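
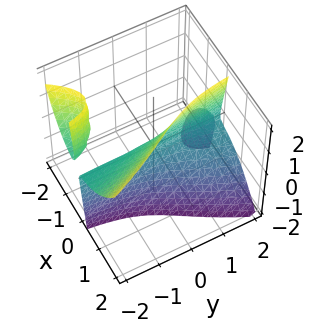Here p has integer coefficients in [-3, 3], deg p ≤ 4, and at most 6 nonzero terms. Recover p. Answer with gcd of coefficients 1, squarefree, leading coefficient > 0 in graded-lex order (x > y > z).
(a) I count 3 distinct pieces. Treating them together as one polynomial.
(b) Degree: no degree-2 surface has this shape, so deg p = 3.
(c) Reading off the gridlines: it crosses the z-axis at the gridline z = 0; every point of the y-axis in the box is on the surface; one x-axis crossing is at x = 0.
(d) Putting this together gives p.

3*x^3 + 3*x*y*z - z^2 + 2*x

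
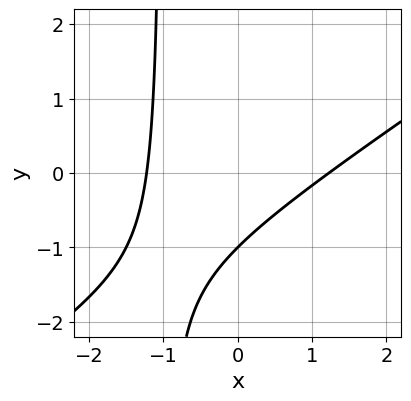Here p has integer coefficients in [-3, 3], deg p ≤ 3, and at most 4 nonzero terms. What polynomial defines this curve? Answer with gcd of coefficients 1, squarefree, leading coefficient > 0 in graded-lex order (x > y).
2*x^2 - 3*x*y - 3*y - 3

1. Degree: the shape is more complex than any degree-1 curve, so deg p = 2.
2. From the axis intercepts and sections: it meets the y-axis at y = -1 (among the integer gridlines).
3. Fitting integer coefficients to these (and the overall shape) gives p.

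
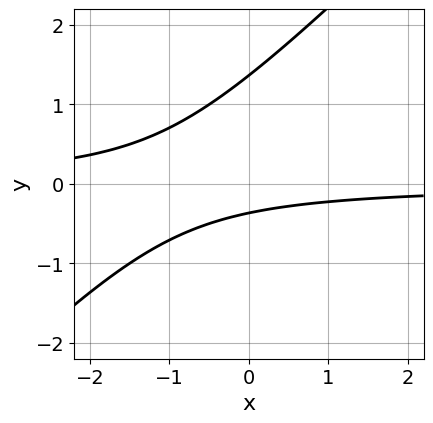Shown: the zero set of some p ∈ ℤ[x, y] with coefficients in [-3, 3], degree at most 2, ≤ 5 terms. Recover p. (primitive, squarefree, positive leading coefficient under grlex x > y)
(a) The degree is 2 — the shape is more complex than any degree-1 curve.
(b) Checking where it meets the axes: it misses every integer gridline on the x-axis.
(c) Putting this together gives p.

2*x*y - 2*y^2 + 2*y + 1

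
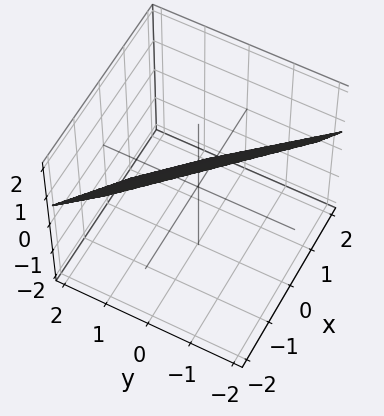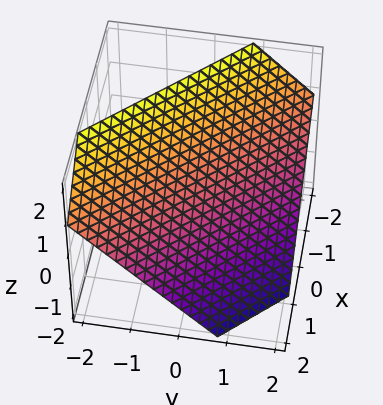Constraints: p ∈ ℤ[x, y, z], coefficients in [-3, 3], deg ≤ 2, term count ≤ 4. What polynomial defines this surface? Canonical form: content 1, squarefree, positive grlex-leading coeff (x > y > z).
3*x + 3*y + 3*z - 2

First, the degree is 1 — the surface is flat (a plane).
Finally, matching integer coefficients to the picture gives p.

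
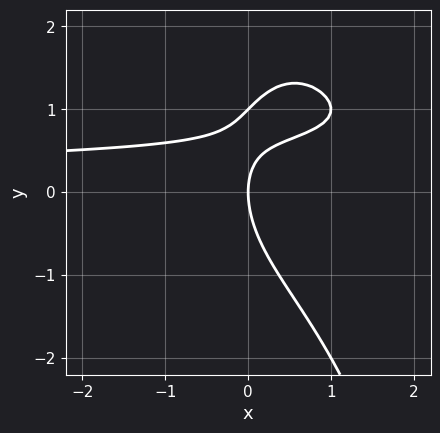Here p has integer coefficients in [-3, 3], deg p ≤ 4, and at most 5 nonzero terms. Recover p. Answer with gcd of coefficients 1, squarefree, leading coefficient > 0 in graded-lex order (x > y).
Degree: no degree-3 curve has this shape, so deg p = 4.
Reading off the gridlines: it meets the x-axis at x = 0 (among the integer gridlines); the y-axis gridline crossings are at y ∈ {0, 1}.
Fitting integer coefficients to these (and the overall shape) gives p.

x^2*y^2 + y^3 - 3*x*y - y^2 + 2*x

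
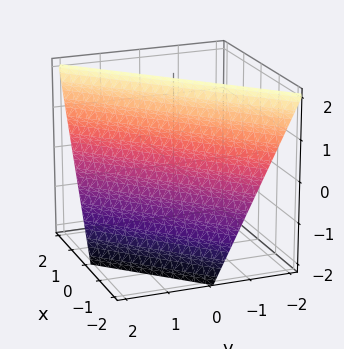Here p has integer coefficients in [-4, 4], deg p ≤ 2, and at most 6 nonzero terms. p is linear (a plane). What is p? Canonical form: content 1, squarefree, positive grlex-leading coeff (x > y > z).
2*x - 2*y - z + 2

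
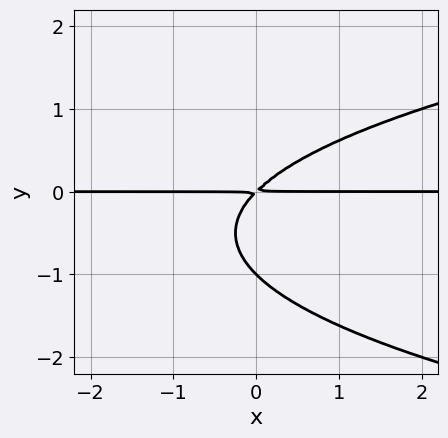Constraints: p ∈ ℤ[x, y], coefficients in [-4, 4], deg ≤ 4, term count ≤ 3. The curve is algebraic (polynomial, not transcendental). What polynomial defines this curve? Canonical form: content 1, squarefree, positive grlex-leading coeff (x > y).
y^3 - x*y + y^2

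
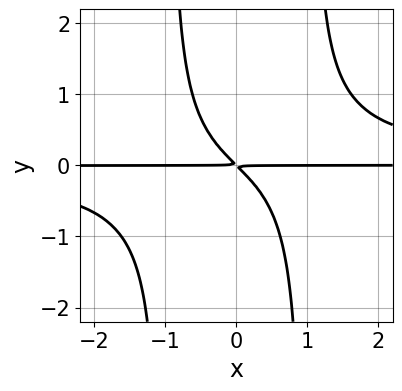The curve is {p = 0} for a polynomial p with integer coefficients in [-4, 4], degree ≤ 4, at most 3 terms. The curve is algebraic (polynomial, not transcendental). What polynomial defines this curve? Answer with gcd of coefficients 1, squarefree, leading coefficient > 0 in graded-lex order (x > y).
x^2*y^2 - x*y - y^2

Degree: a generic line meets the curve in up to 4 points, so deg p = 4.
Against the integer gridlines: the visible x-axis segment lies entirely on the curve.
The integer polynomial consistent with all of this is the stated p.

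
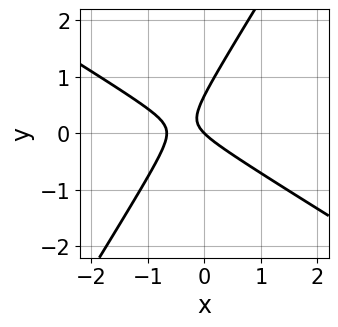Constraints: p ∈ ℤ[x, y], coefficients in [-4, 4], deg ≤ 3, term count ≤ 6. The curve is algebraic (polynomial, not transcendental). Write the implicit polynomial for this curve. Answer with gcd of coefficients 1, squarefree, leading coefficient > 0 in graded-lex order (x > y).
3*x^2 + 3*x*y - 3*y^2 + 2*x + 2*y

The degree is 2 — no degree-1 curve has this shape.
From the visible intercepts: it crosses the y-axis at the gridline y = 0; one x-axis crossing is at x = 0.
The integer polynomial consistent with all of this is the stated p.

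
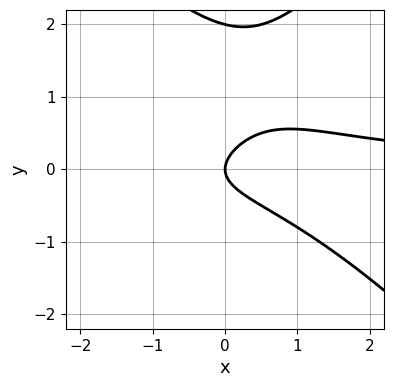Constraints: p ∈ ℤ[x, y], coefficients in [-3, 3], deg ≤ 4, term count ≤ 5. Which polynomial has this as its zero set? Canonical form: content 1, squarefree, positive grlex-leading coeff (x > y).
First, degree: the shape is more complex than any degree-2 curve, so deg p = 3.
Next, observable constraints: it crosses the x-axis at the gridline x = 0; among the integer gridlines, it crosses the y-axis at y ∈ {0, 2}.
Finally, putting this together gives p.

x^2*y - y^3 + 2*y^2 - x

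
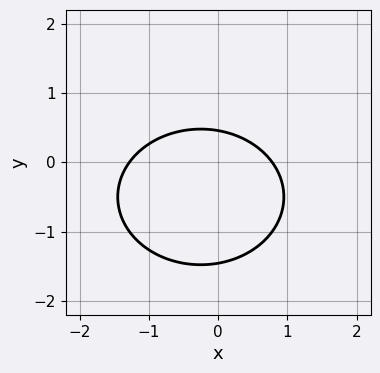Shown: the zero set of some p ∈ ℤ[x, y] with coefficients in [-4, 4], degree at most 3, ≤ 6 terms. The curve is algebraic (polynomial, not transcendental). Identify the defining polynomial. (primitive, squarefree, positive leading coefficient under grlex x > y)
1. Degree: the shape is more complex than any degree-1 curve, so deg p = 2.
2. Solving for integer coefficients yields p as stated.

2*x^2 + 3*y^2 + x + 3*y - 2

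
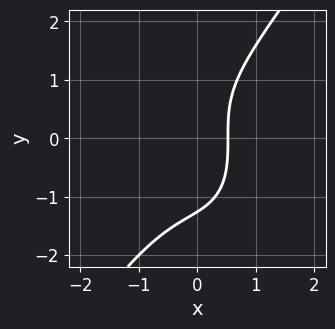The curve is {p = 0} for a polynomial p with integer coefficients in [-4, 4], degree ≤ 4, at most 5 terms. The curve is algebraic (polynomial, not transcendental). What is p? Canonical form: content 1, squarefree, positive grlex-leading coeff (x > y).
1. The degree is 3 — a generic line meets the curve in up to 3 points.
2. The integer polynomial consistent with all of this is the stated p.

3*x^3 - y^3 + 3*x - 2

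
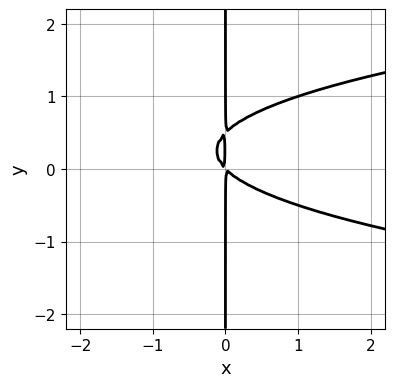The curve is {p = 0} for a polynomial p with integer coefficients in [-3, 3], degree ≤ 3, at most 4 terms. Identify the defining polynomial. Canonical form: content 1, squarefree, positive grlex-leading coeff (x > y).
First, the degree is 3 — no degree-2 curve has this shape.
Next, from the axis intercepts and sections: the visible y-axis segment lies entirely on the curve.
Finally, the integer polynomial consistent with all of this is the stated p.

2*x*y^2 - x^2 - x*y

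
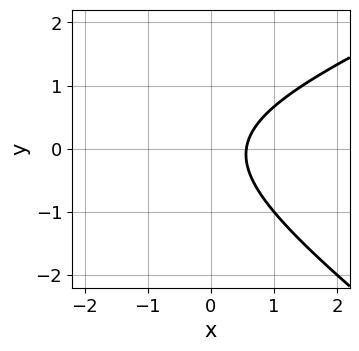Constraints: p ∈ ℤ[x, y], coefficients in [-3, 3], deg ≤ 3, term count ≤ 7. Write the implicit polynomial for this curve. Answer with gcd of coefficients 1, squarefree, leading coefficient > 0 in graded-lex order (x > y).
(a) deg p = 2.
(b) From the visible intercepts: the curve avoids every integer y-axis point in the box.
(c) Putting this together gives p.

x^2 - x*y - 3*y^2 + 3*x - 2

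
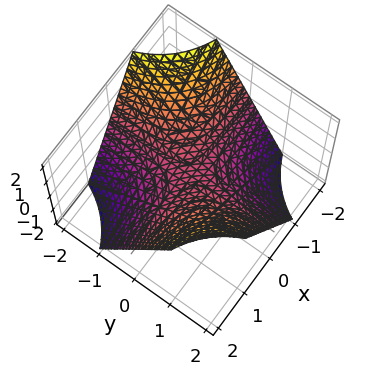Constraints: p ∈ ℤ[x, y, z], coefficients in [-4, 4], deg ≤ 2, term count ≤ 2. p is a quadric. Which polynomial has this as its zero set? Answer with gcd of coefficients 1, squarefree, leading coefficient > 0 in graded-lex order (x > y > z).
x*y - z

1. Degree: a hyperbolic paraboloid; a quadric, so deg p = 2.
2. Reading off the gridlines: one z-axis crossing is at z = 0; the visible x-axis segment lies entirely on the surface; every point of the y-axis in the box is on the surface.
3. Assembling these constraints gives the stated polynomial.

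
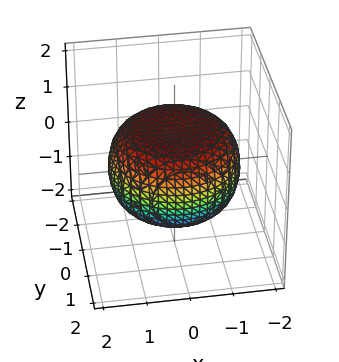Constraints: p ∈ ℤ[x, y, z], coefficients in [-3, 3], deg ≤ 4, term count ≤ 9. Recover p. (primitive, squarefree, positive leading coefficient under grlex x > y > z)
x^4 + 2*x^2*y^2 + y^4 - x^2 - y^2 + 3*z^2 - 3

1. deg p = 4. The shape is more complex than any degree-3 surface.
2. Symmetries: the z-axis is an axis of rotation, so x and y enter only as x² + y².
3. Reading off the gridlines: the z-axis gridline crossings are at z ∈ {-1, 1}; a circular section at z = 1 has radius exactly 1.
4. Solving for integer coefficients yields p as stated.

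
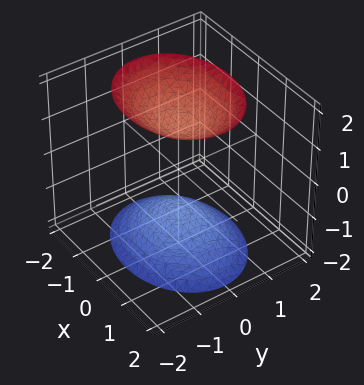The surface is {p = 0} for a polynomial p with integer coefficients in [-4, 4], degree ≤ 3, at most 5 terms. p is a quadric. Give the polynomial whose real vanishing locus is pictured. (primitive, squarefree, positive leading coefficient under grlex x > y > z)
1. There are 2 components.
2. deg p = 2.
3. Symmetries: mirror symmetry y ↦ −y ⇒ only even powers of y; the z ↦ −z reflection is a symmetry, so z appears only in even powers; it's symmetric under x → −x, forcing even powers of x.
4. From the visible intercepts: it misses every integer gridline on the x-axis; it misses every integer gridline on the y-axis.
5. Matching integer coefficients to the picture gives p.

2*x^2 + 3*y^2 - 2*z^2 + 3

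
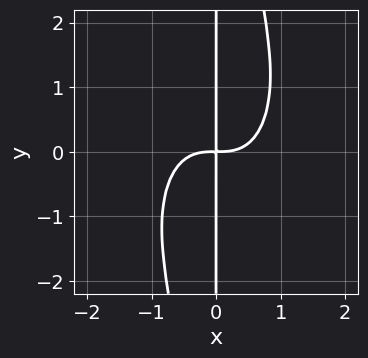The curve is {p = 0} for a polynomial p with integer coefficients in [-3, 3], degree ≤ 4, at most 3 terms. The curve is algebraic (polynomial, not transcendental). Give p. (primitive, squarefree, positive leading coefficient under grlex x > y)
2*x^4 + x^2*y^2 - 2*x*y

(a) Degree: no degree-3 curve has this shape, so deg p = 4.
(b) Checking where it meets the axes: every point of the y-axis in the box is on the curve.
(c) Fitting integer coefficients to these (and the overall shape) gives p.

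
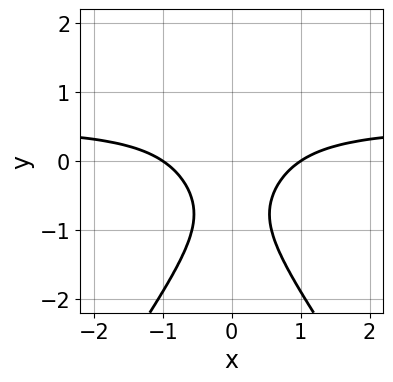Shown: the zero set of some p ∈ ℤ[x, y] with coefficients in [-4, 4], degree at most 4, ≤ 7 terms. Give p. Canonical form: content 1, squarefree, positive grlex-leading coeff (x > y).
2*x^2*y^2 - y^4 - 3*x^2*y + x^2 - 1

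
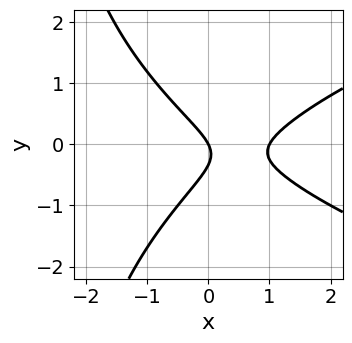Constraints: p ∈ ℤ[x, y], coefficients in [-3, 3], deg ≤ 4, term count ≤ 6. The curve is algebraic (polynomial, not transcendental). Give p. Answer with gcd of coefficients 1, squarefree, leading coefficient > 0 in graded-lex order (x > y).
(a) deg p = 3.
(b) Checking where it meets the axes: it crosses the y-axis at the gridline y = 0; among the integer gridlines, it crosses the x-axis at x ∈ {0, 1}.
(c) These observations pin down the coefficients.

x*y^2 - 2*x^2 + 3*y^2 + 2*x + y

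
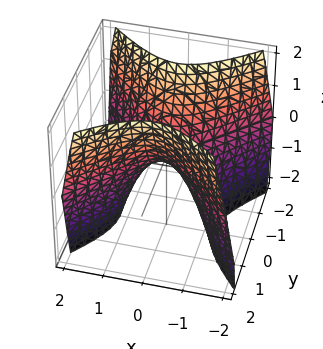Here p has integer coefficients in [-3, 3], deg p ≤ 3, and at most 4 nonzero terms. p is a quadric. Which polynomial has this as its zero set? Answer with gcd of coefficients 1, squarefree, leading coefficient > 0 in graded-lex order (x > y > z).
3*x^2 - 3*y^2 + 2*z

(a) Degree: a saddle surface; a quadric, so deg p = 2.
(b) Symmetries: the y ↦ −y reflection is a symmetry, so y appears only in even powers; mirror symmetry x ↦ −x ⇒ only even powers of x.
(c) From the axis intercepts and sections: it meets the y-axis at y = 0 (among the integer gridlines); it meets the x-axis at x = 0 (among the integer gridlines); it crosses the z-axis at the gridline z = 0.
(d) Together with the visible shape, these determine p as stated.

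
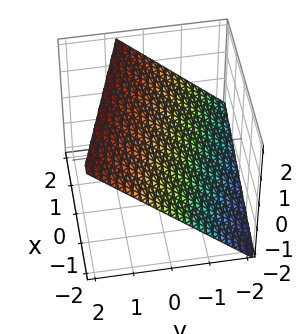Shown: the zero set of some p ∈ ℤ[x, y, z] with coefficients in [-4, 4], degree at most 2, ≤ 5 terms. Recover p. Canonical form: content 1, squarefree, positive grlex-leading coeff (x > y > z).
x + 3*y - 3*z + 2

1. deg p = 1. Every cross-section is a straight line — this is a plane.
2. Observable constraints: it meets the x-axis at x = -2 (among the integer gridlines).
3. Matching integer coefficients to the picture gives p.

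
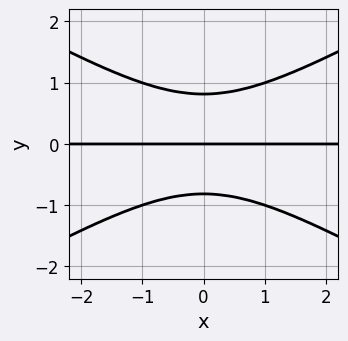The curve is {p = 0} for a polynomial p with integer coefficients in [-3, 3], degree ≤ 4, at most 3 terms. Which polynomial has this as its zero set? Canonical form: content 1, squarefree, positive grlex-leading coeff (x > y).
(a) deg p = 3.
(b) Symmetries: the x ↦ −x reflection is a symmetry, so x appears only in even powers.
(c) From the visible intercepts: the visible x-axis segment lies entirely on the curve; one y-axis crossing is at y = 0.
(d) Solving for integer coefficients yields p as stated.

x^2*y - 3*y^3 + 2*y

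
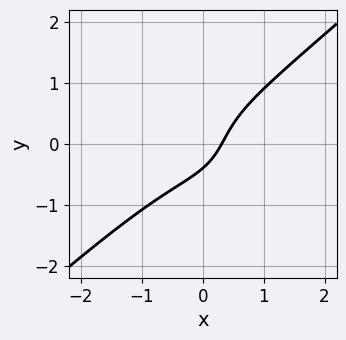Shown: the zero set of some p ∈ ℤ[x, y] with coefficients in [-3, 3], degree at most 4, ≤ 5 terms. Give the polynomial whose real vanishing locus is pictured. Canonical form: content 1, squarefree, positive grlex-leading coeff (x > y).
The degree is 3 — the shape is more complex than any degree-2 curve.
The integer polynomial consistent with all of this is the stated p.

2*x^3 - 3*y^3 + 3*x - 2*y - 1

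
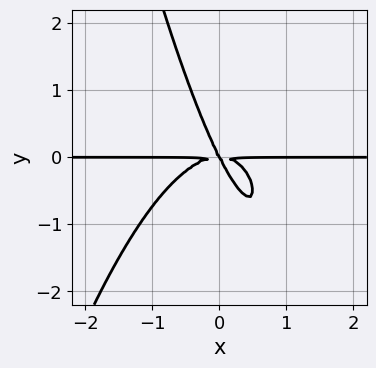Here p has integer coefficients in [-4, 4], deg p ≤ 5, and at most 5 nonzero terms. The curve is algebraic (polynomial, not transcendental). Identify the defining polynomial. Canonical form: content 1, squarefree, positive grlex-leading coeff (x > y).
2*x^3*y + 2*x*y^2 + y^3

First, degree: a generic line meets the curve in up to 4 points, so deg p = 4.
Next, from the visible intercepts: every point of the x-axis in the box is on the curve; it meets the y-axis at y = 0 (among the integer gridlines).
Finally, solving for integer coefficients yields p as stated.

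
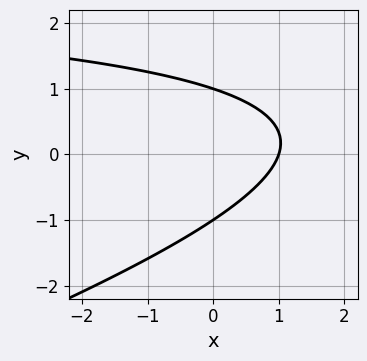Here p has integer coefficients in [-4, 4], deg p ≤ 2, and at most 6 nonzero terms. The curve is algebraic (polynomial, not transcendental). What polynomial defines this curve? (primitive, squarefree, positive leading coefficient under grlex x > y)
(a) deg p = 2. A generic line meets the curve in up to 2 points.
(b) Against the integer gridlines: one x-axis crossing is at x = 1; among the integer gridlines, it crosses the y-axis at y ∈ {-1, 1}.
(c) Fitting integer coefficients to these (and the overall shape) gives p.

x*y - 3*y^2 - 3*x + 3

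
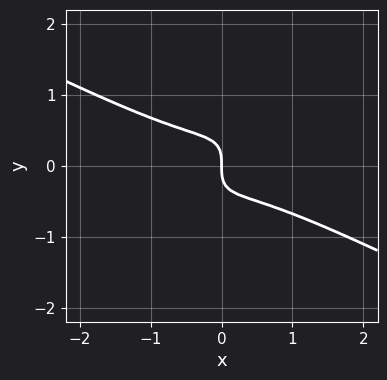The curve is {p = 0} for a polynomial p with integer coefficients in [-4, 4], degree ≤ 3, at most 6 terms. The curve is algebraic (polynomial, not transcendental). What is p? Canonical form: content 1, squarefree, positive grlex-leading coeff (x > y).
1. The degree is 3 — no degree-2 curve has this shape.
2. Observable constraints: it crosses the x-axis at the gridline x = 0; one y-axis crossing is at y = 0.
3. Together with the visible shape, these determine p as stated.

x^3 - 3*x*y^2 + 2*y^3 + x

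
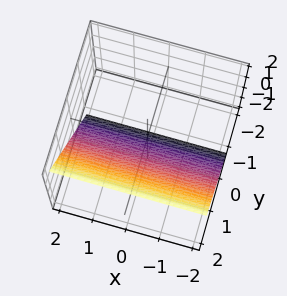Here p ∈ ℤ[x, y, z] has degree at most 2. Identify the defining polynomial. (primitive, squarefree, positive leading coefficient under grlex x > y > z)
First, the degree is 1 — the surface is flat (a plane).
Next, checking where it meets the axes: the surface avoids every integer x-axis point in the box; one z-axis crossing is at z = -1.
Finally, these observations pin down the coefficients.

3*y - 2*z - 2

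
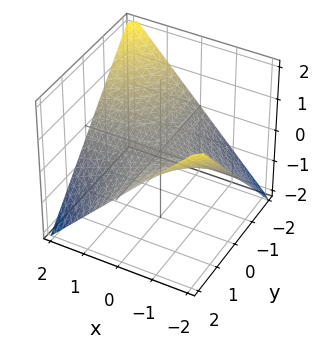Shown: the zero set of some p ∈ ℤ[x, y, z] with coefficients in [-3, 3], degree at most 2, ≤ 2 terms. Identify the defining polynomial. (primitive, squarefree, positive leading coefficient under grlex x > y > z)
x*y + 2*z

First, degree: a hyperbolic paraboloid; a quadric, so deg p = 2.
Then, checking where it meets the axes: the visible y-axis segment lies entirely on the surface; every point of the x-axis in the box is on the surface; it meets the z-axis at z = 0 (among the integer gridlines).
Finally, together with the visible shape, these determine p as stated.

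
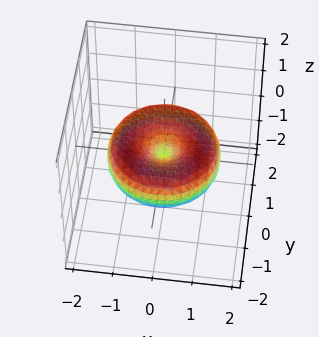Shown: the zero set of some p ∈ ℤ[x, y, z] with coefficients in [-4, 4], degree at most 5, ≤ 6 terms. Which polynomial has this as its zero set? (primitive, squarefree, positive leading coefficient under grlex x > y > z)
(a) Degree: a generic line meets the surface in up to 4 points, so deg p = 4.
(b) Symmetries: rotational symmetry about the z-axis ⇒ p depends on x, y only through x² + y².
(c) Reading off the gridlines: it crosses the z-axis at the gridline z = 0; a circular section at z = 0 has radius between 1 and 2.
(d) Assembling these constraints gives the stated polynomial.

x^4 + 2*x^2*y^2 + y^4 - 2*x^2 - 2*y^2 + 3*z^2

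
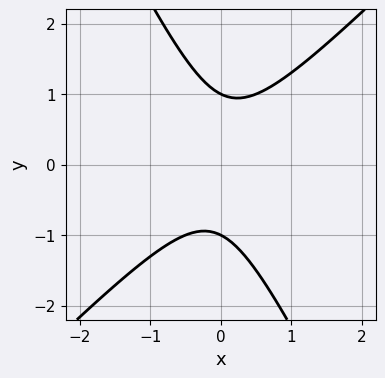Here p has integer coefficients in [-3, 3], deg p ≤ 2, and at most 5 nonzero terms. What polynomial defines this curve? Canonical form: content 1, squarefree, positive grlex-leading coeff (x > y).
(a) Degree: the shape is more complex than any degree-1 curve, so deg p = 2.
(b) From the axis intercepts and sections: the curve avoids every integer x-axis point in the box; the y-axis gridline crossings are at y ∈ {-1, 1}.
(c) Fitting integer coefficients to these (and the overall shape) gives p.

2*x^2 - x*y - y^2 + 1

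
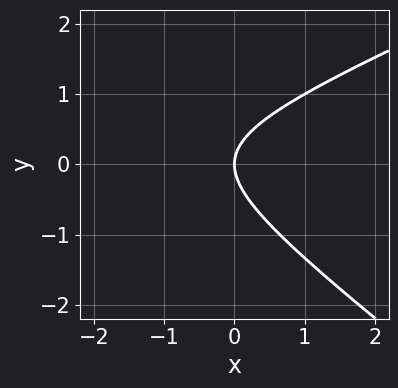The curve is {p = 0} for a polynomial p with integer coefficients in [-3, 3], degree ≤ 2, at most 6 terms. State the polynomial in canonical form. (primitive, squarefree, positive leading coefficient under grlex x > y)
x^2 - x*y - 3*y^2 + 3*x

First, the degree is 2 — no degree-1 curve has this shape.
Next, from the visible intercepts: it meets the y-axis at y = 0 (among the integer gridlines); one x-axis crossing is at x = 0.
Finally, matching integer coefficients to the picture gives p.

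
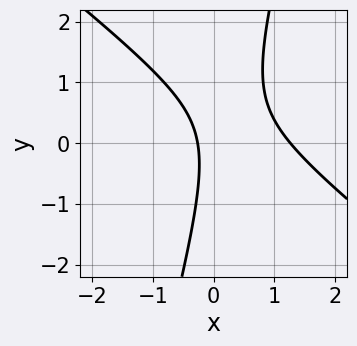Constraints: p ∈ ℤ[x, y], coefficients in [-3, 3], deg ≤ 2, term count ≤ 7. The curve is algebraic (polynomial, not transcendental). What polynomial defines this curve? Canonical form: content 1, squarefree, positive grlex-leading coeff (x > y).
3*x^2 + 3*x*y - y^2 - 3*x - 1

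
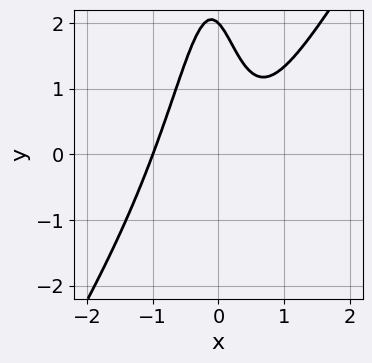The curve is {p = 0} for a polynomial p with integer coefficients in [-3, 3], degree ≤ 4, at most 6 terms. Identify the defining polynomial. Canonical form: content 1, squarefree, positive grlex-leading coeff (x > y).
3*x^3 - 2*x^2*y - x - y + 2

deg p = 3.
From the axis intercepts and sections: it crosses the x-axis at the gridline x = -1; it meets the y-axis at y = 2 (among the integer gridlines).
Assembling these constraints gives the stated polynomial.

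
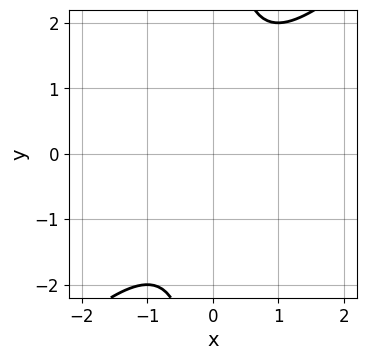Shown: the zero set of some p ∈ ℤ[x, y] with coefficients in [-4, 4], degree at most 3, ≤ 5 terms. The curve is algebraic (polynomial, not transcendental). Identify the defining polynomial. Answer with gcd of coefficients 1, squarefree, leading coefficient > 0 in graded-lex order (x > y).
x^2 - x*y + 1

deg p = 2.
Checking where it meets the axes: it misses every integer gridline on the y-axis; the curve avoids every integer x-axis point in the box.
Assembling these constraints gives the stated polynomial.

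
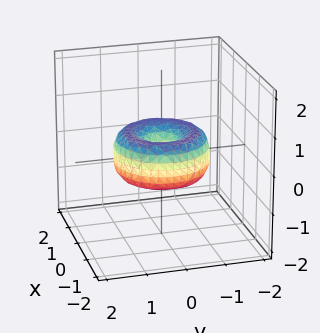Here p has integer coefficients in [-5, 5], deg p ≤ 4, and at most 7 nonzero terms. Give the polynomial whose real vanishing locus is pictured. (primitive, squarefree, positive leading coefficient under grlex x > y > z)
2*x^4 + 4*x^2*y^2 + 2*y^4 - 3*x^2 - 3*y^2 + 3*z^2

First, deg p = 4. A generic line meets the surface in up to 4 points.
Next, by symmetry, the surface is invariant under rotation about z: p = q(x² + y², z).
Then, against the integer gridlines: it crosses the x-axis at the gridline x = 0; one z-axis crossing is at z = 0; it meets the y-axis at y = 0 (among the integer gridlines).
Finally, fitting integer coefficients to these (and the overall shape) gives p.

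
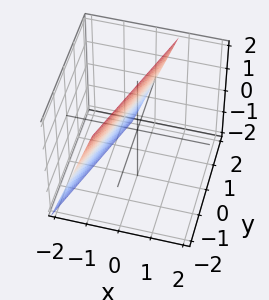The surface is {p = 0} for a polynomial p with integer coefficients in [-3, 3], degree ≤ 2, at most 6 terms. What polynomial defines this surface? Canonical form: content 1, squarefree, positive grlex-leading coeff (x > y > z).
1. The degree is 1 — the surface is flat (a plane).
2. From the axis intercepts and sections: it crosses the z-axis at the gridline z = 2; it crosses the y-axis at the gridline y = 2.
3. Putting this together gives p.

3*x - y - z + 2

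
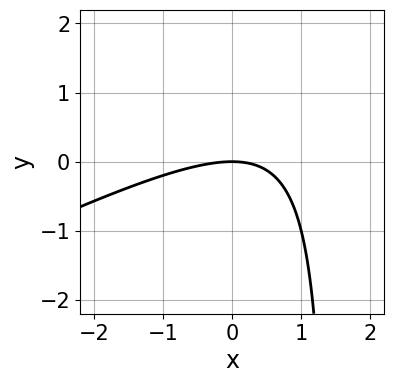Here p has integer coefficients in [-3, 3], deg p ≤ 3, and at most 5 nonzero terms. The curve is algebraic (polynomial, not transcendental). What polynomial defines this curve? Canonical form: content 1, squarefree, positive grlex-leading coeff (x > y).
x^2 - 2*x*y + 3*y

First, the degree is 2 — the shape is more complex than any degree-1 curve.
Next, checking where it meets the axes: it crosses the y-axis at the gridline y = 0; one x-axis crossing is at x = 0.
Finally, matching integer coefficients to the picture gives p.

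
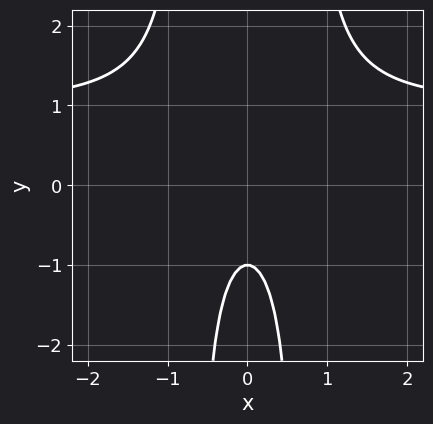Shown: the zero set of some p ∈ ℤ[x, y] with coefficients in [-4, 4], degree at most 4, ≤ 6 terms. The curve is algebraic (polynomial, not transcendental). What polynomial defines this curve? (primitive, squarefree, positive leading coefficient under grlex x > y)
deg p = 3. No degree-2 curve has this shape.
Symmetries: the x ↦ −x reflection is a symmetry, so x appears only in even powers.
Reading off the gridlines: it misses every integer gridline on the x-axis; one y-axis crossing is at y = -1.
Together with the visible shape, these determine p as stated.

2*x^2*y - 2*x^2 - y - 1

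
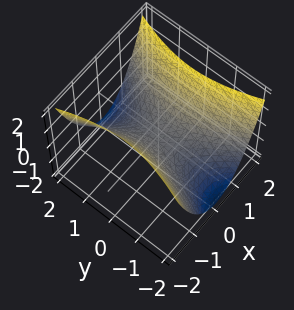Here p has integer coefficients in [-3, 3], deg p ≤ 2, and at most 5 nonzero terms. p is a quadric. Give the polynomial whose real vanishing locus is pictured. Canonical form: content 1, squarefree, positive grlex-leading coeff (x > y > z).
First, deg p = 2. A saddle surface; a quadric.
Next, symmetries: mirror symmetry y ↦ −y ⇒ only even powers of y; it's symmetric under x → −x, forcing even powers of x.
Next, from the visible intercepts: it crosses the z-axis at the gridline z = 0; it meets the x-axis at x = 0 (among the integer gridlines); it crosses the y-axis at the gridline y = 0.
Finally, the integer polynomial consistent with all of this is the stated p.

3*x^2 - y^2 - 3*z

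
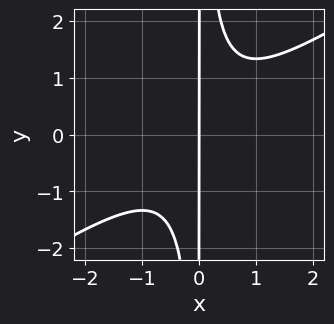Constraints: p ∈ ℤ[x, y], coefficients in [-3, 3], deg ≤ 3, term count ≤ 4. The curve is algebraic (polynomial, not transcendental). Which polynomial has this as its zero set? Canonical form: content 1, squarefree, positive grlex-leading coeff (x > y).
2*x^3 - 3*x^2*y + 2*x

First, deg p = 3.
Then, from the visible intercepts: the visible y-axis segment lies entirely on the curve; one x-axis crossing is at x = 0.
Finally, matching integer coefficients to the picture gives p.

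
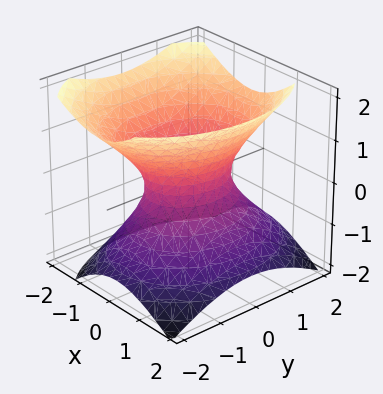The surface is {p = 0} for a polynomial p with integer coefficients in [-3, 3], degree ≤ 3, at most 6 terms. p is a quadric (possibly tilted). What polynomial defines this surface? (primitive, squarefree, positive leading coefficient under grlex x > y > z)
3*x^2 + x*z + 2*y^2 - 3*z^2 - 2

(a) deg p = 2. A generic line meets the surface in up to 2 points.
(b) Against the integer gridlines: no z-intercept at any integer in the box; the y-axis gridline crossings are at y ∈ {-1, 1}.
(c) The integer polynomial consistent with all of this is the stated p.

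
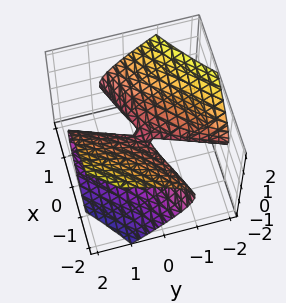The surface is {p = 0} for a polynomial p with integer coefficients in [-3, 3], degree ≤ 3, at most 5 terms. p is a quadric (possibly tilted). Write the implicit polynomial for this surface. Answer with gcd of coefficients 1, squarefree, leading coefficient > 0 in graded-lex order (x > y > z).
deg p = 2. No degree-1 surface has this shape.
Checking where it meets the axes: it crosses the z-axis at the gridline z = 0; one x-axis crossing is at x = 0; it meets the y-axis at y = 0 (among the integer gridlines).
Matching integer coefficients to the picture gives p.

x^2 - 3*x*y + y^2 - y*z - 3*z^2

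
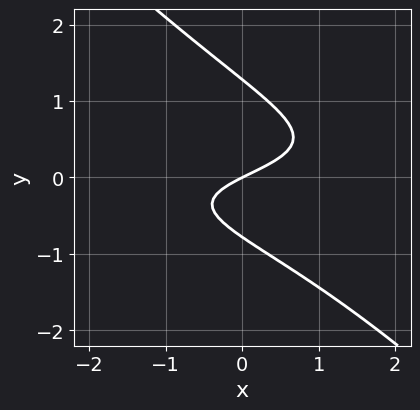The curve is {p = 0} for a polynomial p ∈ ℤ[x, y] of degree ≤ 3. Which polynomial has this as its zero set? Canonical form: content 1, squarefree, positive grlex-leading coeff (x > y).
2*x*y^2 + 2*y^3 - y^2 + x - 2*y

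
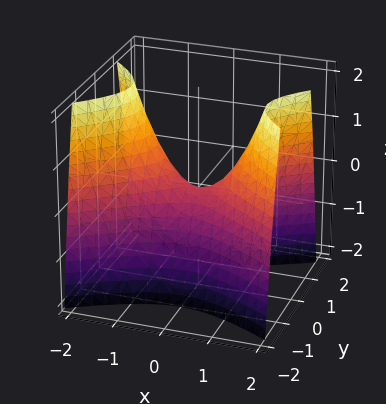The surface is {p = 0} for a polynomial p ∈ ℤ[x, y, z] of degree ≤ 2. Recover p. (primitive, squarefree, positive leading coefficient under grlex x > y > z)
(a) deg p = 2. A saddle surface; a quadric.
(b) Symmetries: the y ↦ −y reflection is a symmetry, so y appears only in even powers; mirror symmetry x ↦ −x ⇒ only even powers of x.
(c) Against the integer gridlines: it crosses the z-axis at the gridline z = 0; one x-axis crossing is at x = 0; one y-axis crossing is at y = 0.
(d) Matching integer coefficients to the picture gives p.

x^2 - 2*y^2 - z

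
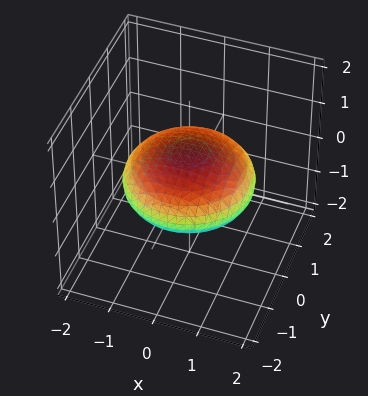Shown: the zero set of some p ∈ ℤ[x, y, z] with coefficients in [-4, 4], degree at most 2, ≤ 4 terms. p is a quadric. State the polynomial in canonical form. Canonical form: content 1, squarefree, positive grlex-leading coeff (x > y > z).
x^2 + y^2 + 3*z^2 - 2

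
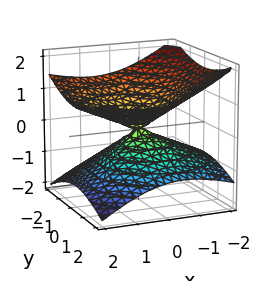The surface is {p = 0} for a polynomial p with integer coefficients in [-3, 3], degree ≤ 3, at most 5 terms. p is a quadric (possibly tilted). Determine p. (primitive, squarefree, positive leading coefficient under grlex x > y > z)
x^2 - x*z + y^2 - 3*z^2

The degree is 2 — no degree-1 surface has this shape.
From the visible intercepts: one y-axis crossing is at y = 0; it meets the z-axis at z = 0 (among the integer gridlines); it crosses the x-axis at the gridline x = 0.
Putting this together gives p.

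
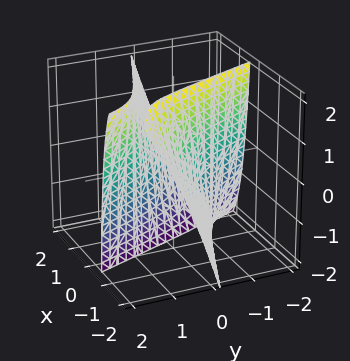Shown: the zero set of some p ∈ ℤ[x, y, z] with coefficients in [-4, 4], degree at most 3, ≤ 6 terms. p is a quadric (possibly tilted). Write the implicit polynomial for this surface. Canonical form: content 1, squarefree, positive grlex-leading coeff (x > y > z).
x^2 + 3*x*y - x*z + y^2 - 1

1. There are 2 components. They look like related sheets of one shape, so recover p as a whole.
2. deg p = 2. The shape is more complex than any degree-1 surface.
3. Against the integer gridlines: among the integer gridlines, it crosses the y-axis at y ∈ {-1, 1}; the surface avoids every integer z-axis point in the box; the x-axis gridline crossings are at x ∈ {-1, 1}.
4. Fitting integer coefficients to these (and the overall shape) gives p.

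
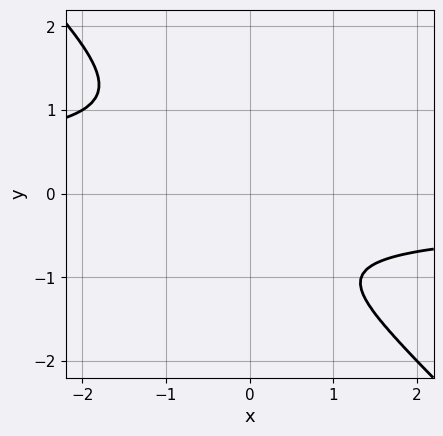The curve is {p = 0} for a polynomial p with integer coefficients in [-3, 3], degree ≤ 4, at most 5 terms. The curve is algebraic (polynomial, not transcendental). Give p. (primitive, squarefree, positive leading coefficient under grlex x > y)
3*x*y^3 + 3*y^4 + y + 2

1. deg p = 4.
2. From the visible intercepts: the curve avoids every integer y-axis point in the box; the curve avoids every integer x-axis point in the box.
3. These observations pin down the coefficients.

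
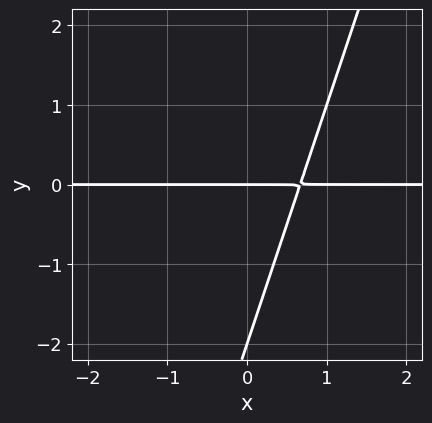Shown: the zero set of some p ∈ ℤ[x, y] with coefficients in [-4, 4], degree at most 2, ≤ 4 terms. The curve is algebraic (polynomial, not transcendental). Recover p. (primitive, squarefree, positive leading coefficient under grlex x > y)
First, degree: the shape is more complex than any degree-1 curve, so deg p = 2.
Then, from the axis intercepts and sections: every point of the x-axis in the box is on the curve; among the integer gridlines, it crosses the y-axis at y ∈ {-2, 0}.
Finally, the integer polynomial consistent with all of this is the stated p.

3*x*y - y^2 - 2*y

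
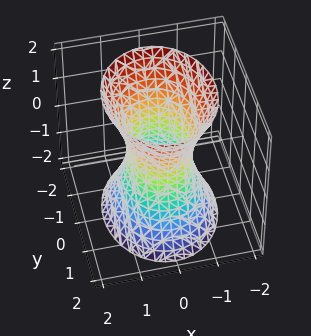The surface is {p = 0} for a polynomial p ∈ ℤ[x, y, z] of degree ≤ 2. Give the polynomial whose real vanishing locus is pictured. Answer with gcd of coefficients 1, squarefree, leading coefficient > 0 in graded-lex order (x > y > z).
3*x^2 + 2*y^2 - z^2 - 2

(a) Degree: an hourglass — one-sheet hyperboloid; a quadric, so deg p = 2.
(b) Symmetries: it's symmetric under y → −y, forcing even powers of y; the x ↦ −x reflection is a symmetry, so x appears only in even powers; it's symmetric under z → −z, forcing even powers of z.
(c) From the visible intercepts: it misses every integer gridline on the z-axis; the y-axis gridline crossings are at y ∈ {-1, 1}.
(d) Assembling these constraints gives the stated polynomial.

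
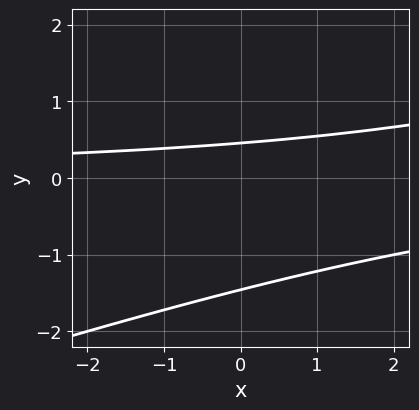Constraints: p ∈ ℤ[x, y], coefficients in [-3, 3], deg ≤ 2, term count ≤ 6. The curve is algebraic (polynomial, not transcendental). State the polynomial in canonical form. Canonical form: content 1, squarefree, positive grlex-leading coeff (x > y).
x*y - 3*y^2 - 3*y + 2

The degree is 2 — no degree-1 curve has this shape.
Against the integer gridlines: no x-intercept at any integer in the box.
Putting this together gives p.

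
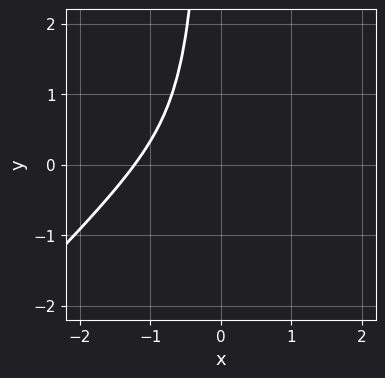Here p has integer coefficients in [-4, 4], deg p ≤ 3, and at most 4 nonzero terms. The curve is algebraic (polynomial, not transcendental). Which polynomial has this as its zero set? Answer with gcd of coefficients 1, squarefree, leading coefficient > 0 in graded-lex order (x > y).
1. The degree is 3 — no degree-2 curve has this shape.
2. From the axis intercepts and sections: the curve avoids every integer y-axis point in the box.
3. Fitting integer coefficients to these (and the overall shape) gives p.

3*x^3 - 3*x^2*y + 3*x^2 + 1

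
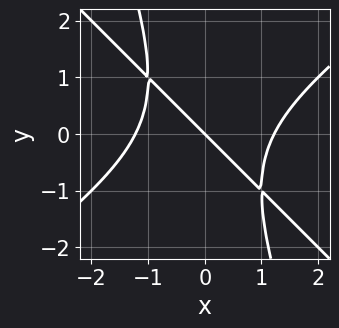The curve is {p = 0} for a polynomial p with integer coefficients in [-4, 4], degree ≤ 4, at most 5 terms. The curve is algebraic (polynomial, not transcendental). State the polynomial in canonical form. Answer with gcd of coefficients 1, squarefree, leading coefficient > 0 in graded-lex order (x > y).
2*x^3 - 3*x*y^2 - y^3 - 3*x - 3*y

(a) deg p = 3.
(b) Reading off the gridlines: it meets the x-axis at x = 0 (among the integer gridlines); it meets the y-axis at y = 0 (among the integer gridlines).
(c) Matching integer coefficients to the picture gives p.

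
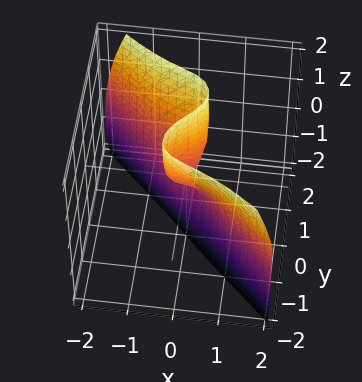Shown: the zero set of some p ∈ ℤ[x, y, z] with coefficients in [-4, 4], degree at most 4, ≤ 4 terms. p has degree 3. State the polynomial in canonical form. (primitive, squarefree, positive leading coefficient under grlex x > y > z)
3*x^3 + x*z^2 + 3*y^3 - 2*y*z

1. deg p = 3. No degree-2 surface has this shape.
2. From the visible intercepts: it crosses the x-axis at the gridline x = 0; it meets the y-axis at y = 0 (among the integer gridlines); the visible z-axis segment lies entirely on the surface.
3. Assembling these constraints gives the stated polynomial.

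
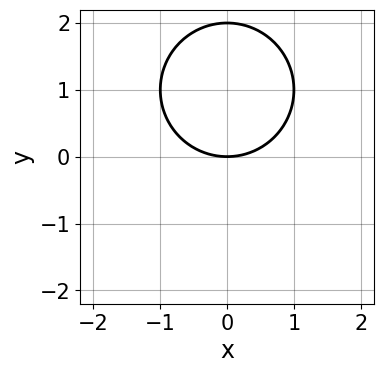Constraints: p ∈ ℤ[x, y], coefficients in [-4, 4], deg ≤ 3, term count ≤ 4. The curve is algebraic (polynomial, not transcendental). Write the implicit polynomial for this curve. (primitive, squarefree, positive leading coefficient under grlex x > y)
x^2 + y^2 - 2*y

1. deg p = 2. No degree-1 curve has this shape.
2. Symmetries: it's symmetric under x → −x, forcing even powers of x.
3. Checking where it meets the axes: among the integer gridlines, it crosses the y-axis at y ∈ {0, 2}; it crosses the x-axis at the gridline x = 0.
4. Matching integer coefficients to the picture gives p.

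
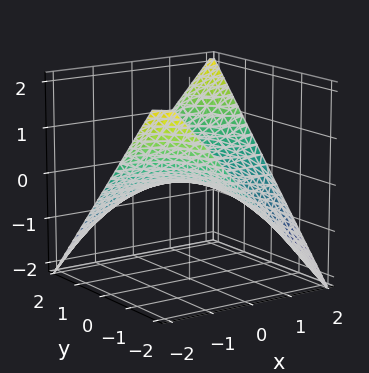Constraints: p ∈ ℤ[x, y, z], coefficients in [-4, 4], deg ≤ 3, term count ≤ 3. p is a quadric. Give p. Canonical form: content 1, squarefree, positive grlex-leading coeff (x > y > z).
x*y - 2*z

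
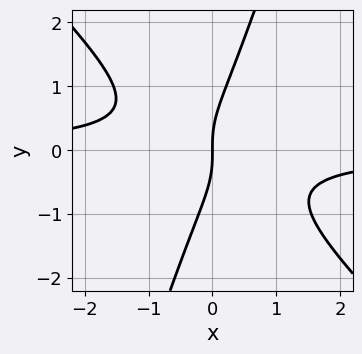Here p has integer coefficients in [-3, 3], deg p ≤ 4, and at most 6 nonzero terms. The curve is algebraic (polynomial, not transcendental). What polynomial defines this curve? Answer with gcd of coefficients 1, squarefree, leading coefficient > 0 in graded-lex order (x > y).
1. Degree: a generic line meets the curve in up to 3 points, so deg p = 3.
2. Reading off the gridlines: it meets the y-axis at y = 0 (among the integer gridlines); it meets the x-axis at x = 0 (among the integer gridlines).
3. Putting this together gives p.

3*x^2*y + 2*x*y^2 - y^3 + 2*x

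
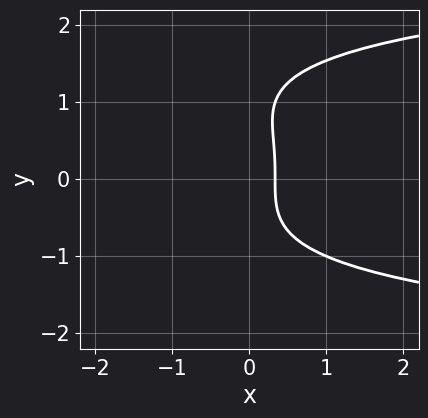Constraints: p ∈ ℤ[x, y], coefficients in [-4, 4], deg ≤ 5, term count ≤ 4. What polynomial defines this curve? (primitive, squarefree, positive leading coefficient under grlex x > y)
y^4 - y^3 - 3*x + 1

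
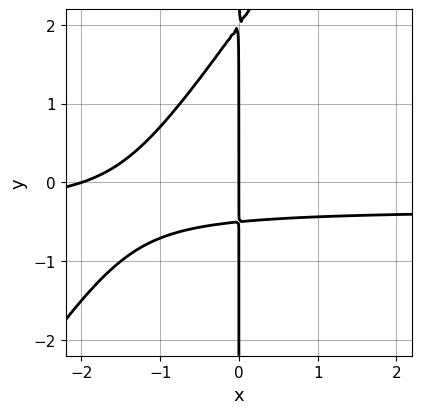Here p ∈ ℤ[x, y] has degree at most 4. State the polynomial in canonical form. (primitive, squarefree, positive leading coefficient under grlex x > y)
3*x^2*y - 2*x*y^2 + x^2 + 3*x*y + 2*x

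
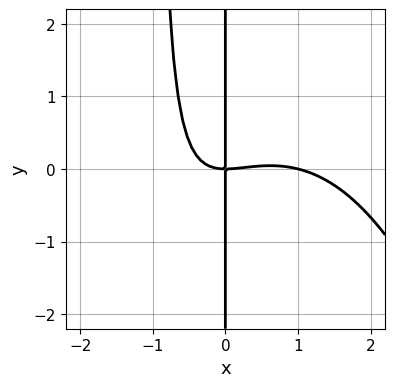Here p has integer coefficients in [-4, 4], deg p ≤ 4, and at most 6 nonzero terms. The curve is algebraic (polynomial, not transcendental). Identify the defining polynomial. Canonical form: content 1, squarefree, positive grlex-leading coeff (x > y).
x^4 - x^3 + 2*x^2*y + 2*x*y

1. Degree: the shape is more complex than any degree-3 curve, so deg p = 4.
2. Reading off the gridlines: every point of the y-axis in the box is on the curve; among the integer gridlines, it crosses the x-axis at x ∈ {0, 1}.
3. Assembling these constraints gives the stated polynomial.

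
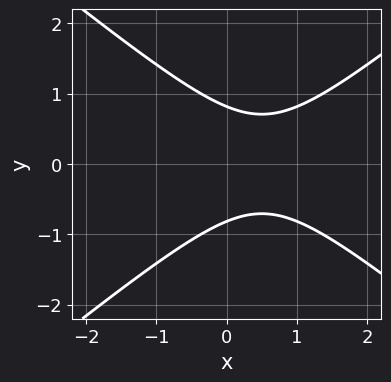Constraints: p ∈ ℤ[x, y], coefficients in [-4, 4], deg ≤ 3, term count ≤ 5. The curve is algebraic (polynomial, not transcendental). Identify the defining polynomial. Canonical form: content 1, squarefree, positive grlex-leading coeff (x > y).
2*x^2 - 3*y^2 - 2*x + 2

The degree is 2 — the shape is more complex than any degree-1 curve.
Symmetries: it's symmetric under y → −y, forcing even powers of y.
Observable constraints: the curve avoids every integer x-axis point in the box.
Matching integer coefficients to the picture gives p.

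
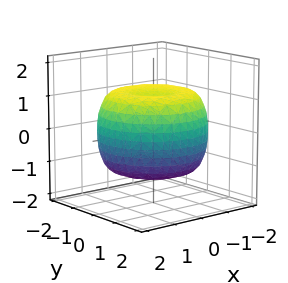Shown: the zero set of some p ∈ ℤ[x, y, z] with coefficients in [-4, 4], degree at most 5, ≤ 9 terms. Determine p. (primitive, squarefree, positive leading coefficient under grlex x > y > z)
The degree is 4 — no degree-3 surface has this shape.
Symmetries: rotational symmetry about the z-axis ⇒ p depends on x, y only through x² + y².
Observable constraints: among the integer gridlines, it crosses the z-axis at z ∈ {-1, 1}; a circular section at z = 1 has radius between 1 and 2.
Matching integer coefficients to the picture gives p.

x^4 + 2*x^2*y^2 + y^4 - 2*x^2 - 2*y^2 + 2*z^2 - 2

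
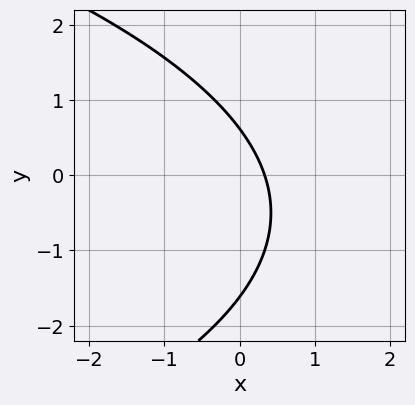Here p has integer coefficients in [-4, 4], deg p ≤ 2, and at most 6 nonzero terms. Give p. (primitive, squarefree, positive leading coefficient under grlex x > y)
y^2 + 3*x + y - 1

Degree: a generic line meets the curve in up to 2 points, so deg p = 2.
Matching integer coefficients to the picture gives p.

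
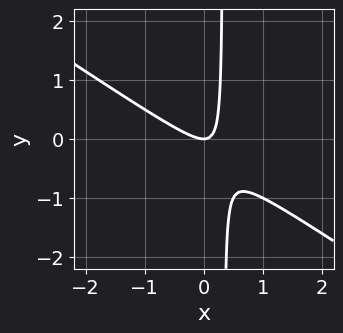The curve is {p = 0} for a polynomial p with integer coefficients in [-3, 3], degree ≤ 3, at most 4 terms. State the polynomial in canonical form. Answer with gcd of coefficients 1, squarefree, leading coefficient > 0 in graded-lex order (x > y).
2*x^2 + 3*x*y - y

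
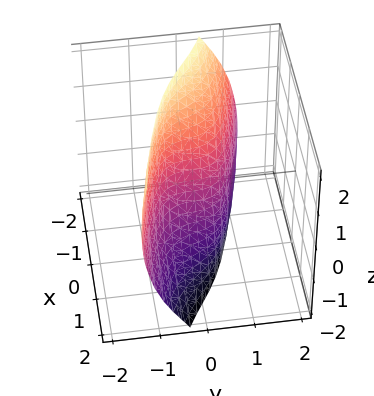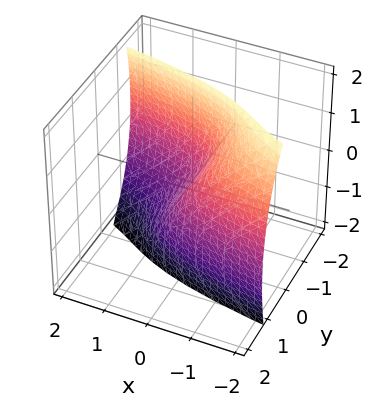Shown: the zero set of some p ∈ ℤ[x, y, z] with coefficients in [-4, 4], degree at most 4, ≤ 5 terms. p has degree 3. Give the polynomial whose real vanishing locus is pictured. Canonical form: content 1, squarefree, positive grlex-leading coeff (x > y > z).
3*y^3 + y*z^2 + 3*x + 2*z

First, the degree is 3 — the shape is more complex than any degree-2 surface.
Then, against the integer gridlines: one y-axis crossing is at y = 0; one z-axis crossing is at z = 0; it meets the x-axis at x = 0 (among the integer gridlines).
Finally, together with the visible shape, these determine p as stated.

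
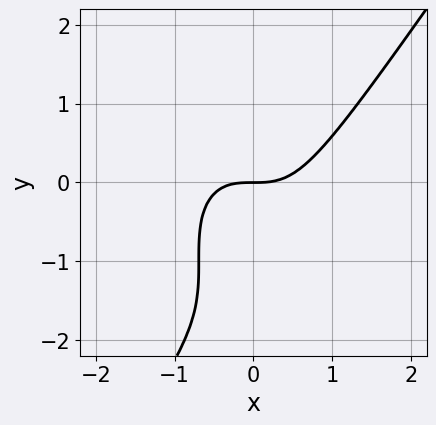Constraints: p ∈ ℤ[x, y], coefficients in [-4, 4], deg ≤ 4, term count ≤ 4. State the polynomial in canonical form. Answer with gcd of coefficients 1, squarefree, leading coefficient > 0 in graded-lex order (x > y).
First, the degree is 3 — the shape is more complex than any degree-2 curve.
Next, reading off the gridlines: it crosses the x-axis at the gridline x = 0; one y-axis crossing is at y = 0.
Finally, together with the visible shape, these determine p as stated.

3*x^3 - y^3 - 3*y^2 - 3*y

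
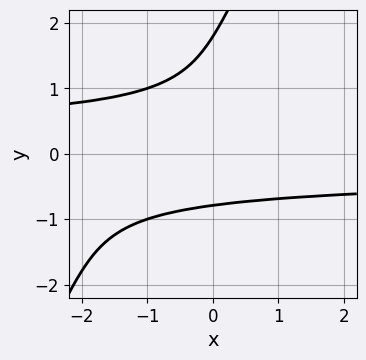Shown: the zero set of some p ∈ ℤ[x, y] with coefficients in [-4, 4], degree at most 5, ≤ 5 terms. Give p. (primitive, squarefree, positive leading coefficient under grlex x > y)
2*x*y^3 - y^4 + 2*y^3 - y^2 + 2

(a) The degree is 4 — a generic line meets the curve in up to 4 points.
(b) From the visible intercepts: no x-intercept at any integer in the box.
(c) Solving for integer coefficients yields p as stated.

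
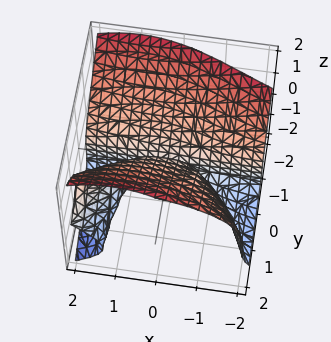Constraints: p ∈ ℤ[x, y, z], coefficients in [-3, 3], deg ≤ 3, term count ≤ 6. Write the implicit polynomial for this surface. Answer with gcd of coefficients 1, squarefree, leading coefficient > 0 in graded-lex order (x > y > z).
x^2*y - x*y*z - y^2*z + 2*z^3 - 2*y^2

First, deg p = 3. A generic line meets the surface in up to 3 points.
Next, against the integer gridlines: every point of the x-axis in the box is on the surface; one y-axis crossing is at y = 0.
Finally, these observations pin down the coefficients.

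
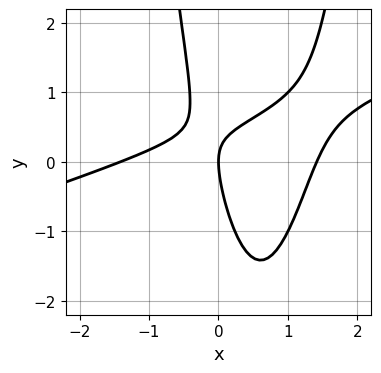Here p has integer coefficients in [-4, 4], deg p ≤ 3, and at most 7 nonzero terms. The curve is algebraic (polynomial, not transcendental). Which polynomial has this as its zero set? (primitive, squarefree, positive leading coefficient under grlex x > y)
x^3 - 3*x^2*y + 3*x*y + y^2 - 2*x

1. The degree is 3 — a generic line meets the curve in up to 3 points.
2. Checking where it meets the axes: one x-axis crossing is at x = 0; one y-axis crossing is at y = 0.
3. These observations pin down the coefficients.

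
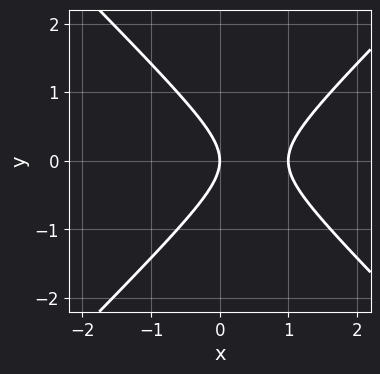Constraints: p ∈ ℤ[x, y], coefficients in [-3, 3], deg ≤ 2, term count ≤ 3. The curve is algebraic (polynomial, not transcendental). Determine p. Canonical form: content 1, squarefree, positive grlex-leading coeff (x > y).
Degree: the shape is more complex than any degree-1 curve, so deg p = 2.
Symmetries: it's symmetric under y → −y, forcing even powers of y.
Checking where it meets the axes: it meets the y-axis at y = 0 (among the integer gridlines); among the integer gridlines, it crosses the x-axis at x ∈ {0, 1}.
Fitting integer coefficients to these (and the overall shape) gives p.

x^2 - y^2 - x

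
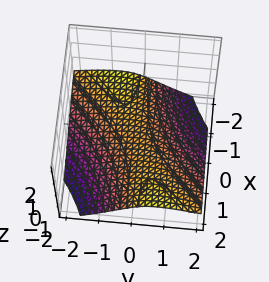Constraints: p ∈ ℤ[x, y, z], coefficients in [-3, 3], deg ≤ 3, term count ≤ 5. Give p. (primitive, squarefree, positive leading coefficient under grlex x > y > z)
x*y*z + z^3 + y^2 + 1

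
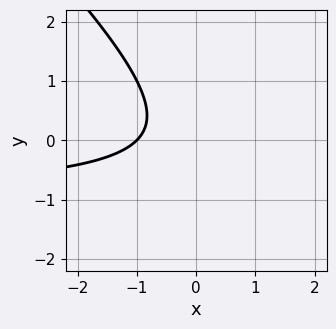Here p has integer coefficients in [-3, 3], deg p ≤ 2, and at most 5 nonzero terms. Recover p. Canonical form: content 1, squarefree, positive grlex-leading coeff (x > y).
x*y + y^2 + x + 1

First, degree: a generic line meets the curve in up to 2 points, so deg p = 2.
Then, observable constraints: it misses every integer gridline on the y-axis; one x-axis crossing is at x = -1.
Finally, assembling these constraints gives the stated polynomial.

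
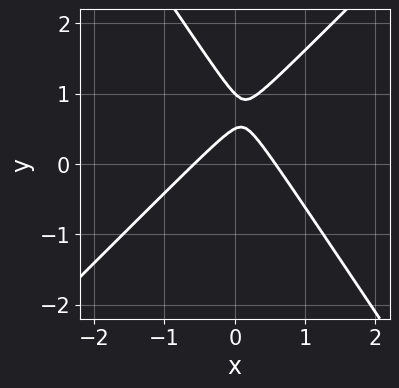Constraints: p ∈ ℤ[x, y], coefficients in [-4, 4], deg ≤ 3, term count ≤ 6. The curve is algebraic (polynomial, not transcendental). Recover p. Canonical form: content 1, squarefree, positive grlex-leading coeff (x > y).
1. The degree is 2 — a generic line meets the curve in up to 2 points.
2. From the visible intercepts: it crosses the y-axis at the gridline y = 1.
3. Matching integer coefficients to the picture gives p.

3*x^2 - x*y - 2*y^2 + 3*y - 1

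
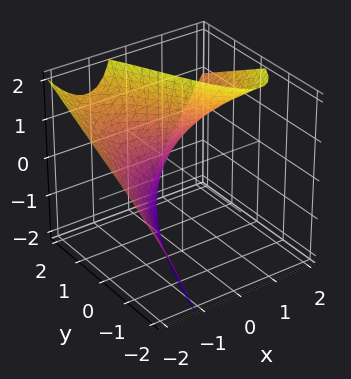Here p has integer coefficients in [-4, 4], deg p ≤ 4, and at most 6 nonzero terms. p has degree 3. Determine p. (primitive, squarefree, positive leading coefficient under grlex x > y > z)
The degree is 3 — no degree-2 surface has this shape.
Checking where it meets the axes: it crosses the y-axis at the gridline y = 1; the surface avoids every integer z-axis point in the box.
Solving for integer coefficients yields p as stated.

x^3 - 3*x*z - 3*y + 3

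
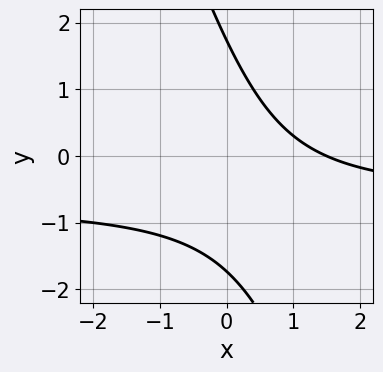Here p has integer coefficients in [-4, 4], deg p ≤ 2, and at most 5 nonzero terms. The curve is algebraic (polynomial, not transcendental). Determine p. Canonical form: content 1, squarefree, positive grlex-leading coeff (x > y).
3*x*y + y^2 + 2*x - 3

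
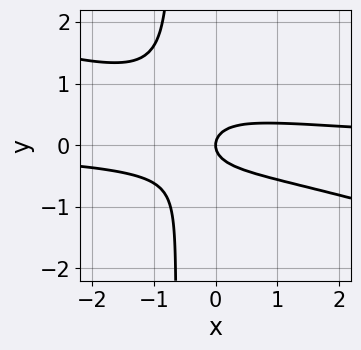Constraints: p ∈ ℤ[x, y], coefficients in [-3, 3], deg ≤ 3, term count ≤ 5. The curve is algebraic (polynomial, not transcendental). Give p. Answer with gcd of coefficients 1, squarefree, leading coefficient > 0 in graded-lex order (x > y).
First, deg p = 3. No degree-2 curve has this shape.
Then, against the integer gridlines: it crosses the x-axis at the gridline x = 0; it crosses the y-axis at the gridline y = 0.
Finally, matching integer coefficients to the picture gives p.

x^2*y + 3*x*y^2 + 2*y^2 - x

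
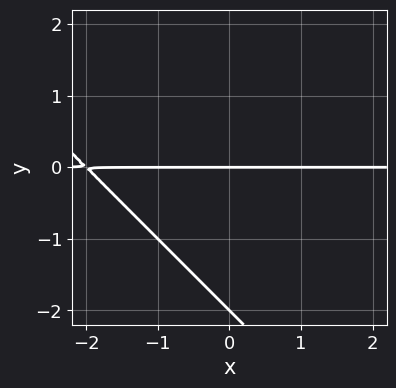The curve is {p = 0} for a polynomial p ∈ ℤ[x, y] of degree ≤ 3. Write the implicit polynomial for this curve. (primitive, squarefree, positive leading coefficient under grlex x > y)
Degree: a generic line meets the curve in up to 2 points, so deg p = 2.
Observable constraints: among the integer gridlines, it crosses the y-axis at y ∈ {-2, 0}; every point of the x-axis in the box is on the curve.
Fitting integer coefficients to these (and the overall shape) gives p.

x*y + y^2 + 2*y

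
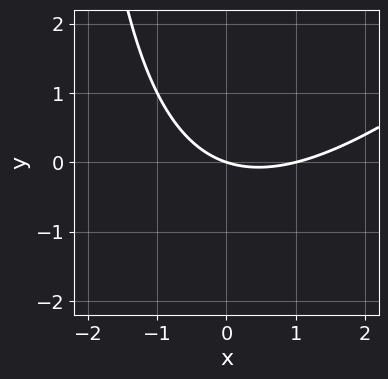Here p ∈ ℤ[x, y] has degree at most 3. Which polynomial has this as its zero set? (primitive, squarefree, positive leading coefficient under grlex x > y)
(a) Degree: the shape is more complex than any degree-1 curve, so deg p = 2.
(b) Against the integer gridlines: among the integer gridlines, it crosses the x-axis at x ∈ {0, 1}; one y-axis crossing is at y = 0.
(c) The integer polynomial consistent with all of this is the stated p.

x^2 - x*y - x - 3*y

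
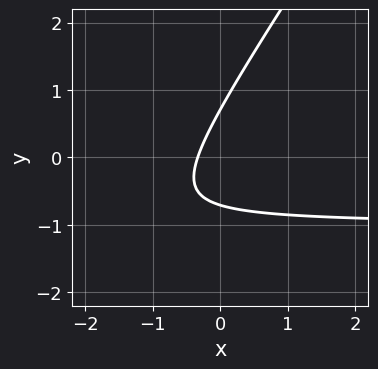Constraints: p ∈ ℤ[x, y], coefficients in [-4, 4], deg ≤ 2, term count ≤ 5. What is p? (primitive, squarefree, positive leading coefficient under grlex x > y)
(a) The degree is 2 — the shape is more complex than any degree-1 curve.
(b) Matching integer coefficients to the picture gives p.

3*x*y - 2*y^2 + 3*x + 1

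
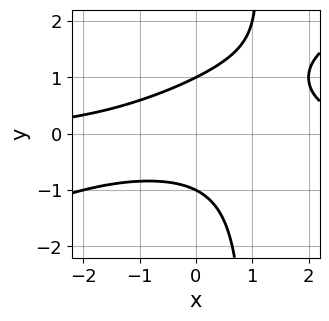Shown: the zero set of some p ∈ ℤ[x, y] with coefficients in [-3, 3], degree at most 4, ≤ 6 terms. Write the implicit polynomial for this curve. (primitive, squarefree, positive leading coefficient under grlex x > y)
1. The degree is 3 — no degree-2 curve has this shape.
2. From the axis intercepts and sections: it misses every integer gridline on the x-axis; among the integer gridlines, it crosses the y-axis at y ∈ {-1, 1}.
3. Matching integer coefficients to the picture gives p.

x^2*y - 2*x*y^2 + 2*y^2 - 2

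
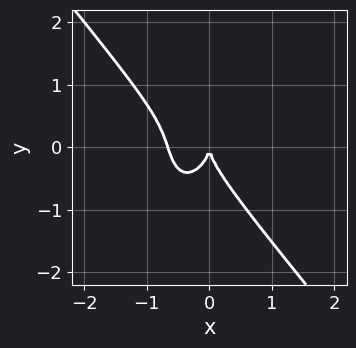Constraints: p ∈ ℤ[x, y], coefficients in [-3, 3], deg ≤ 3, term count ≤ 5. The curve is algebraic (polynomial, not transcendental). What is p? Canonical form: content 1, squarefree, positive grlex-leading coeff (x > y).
3*x^3 + x^2*y + y^3 + 2*x^2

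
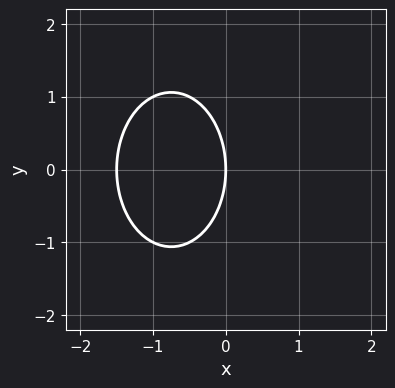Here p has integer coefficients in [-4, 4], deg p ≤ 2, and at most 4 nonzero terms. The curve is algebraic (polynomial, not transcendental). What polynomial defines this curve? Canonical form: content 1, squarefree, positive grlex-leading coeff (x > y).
First, the degree is 2 — a generic line meets the curve in up to 2 points.
Next, symmetries: it's symmetric under y → −y, forcing even powers of y.
Next, checking where it meets the axes: one x-axis crossing is at x = 0; it meets the y-axis at y = 0 (among the integer gridlines).
Finally, putting this together gives p.

2*x^2 + y^2 + 3*x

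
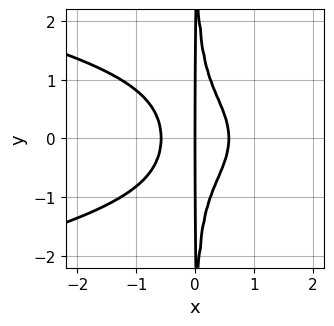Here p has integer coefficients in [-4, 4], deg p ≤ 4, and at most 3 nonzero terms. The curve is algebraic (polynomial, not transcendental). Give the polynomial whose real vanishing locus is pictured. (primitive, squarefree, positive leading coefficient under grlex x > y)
3*x^2*y^2 + 3*x^3 - x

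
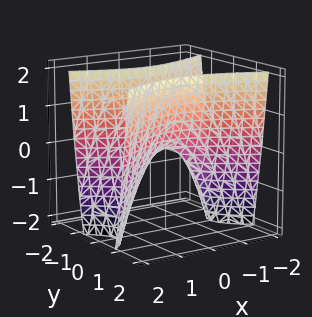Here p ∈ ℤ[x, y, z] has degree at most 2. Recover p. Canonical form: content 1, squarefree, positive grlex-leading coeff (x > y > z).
x^2 - 3*y^2 + z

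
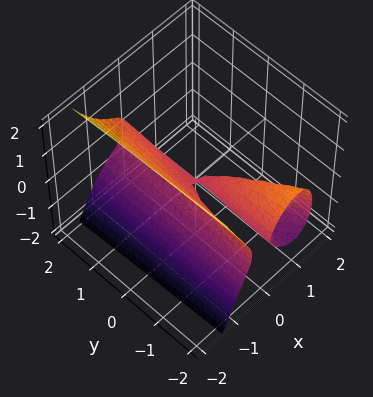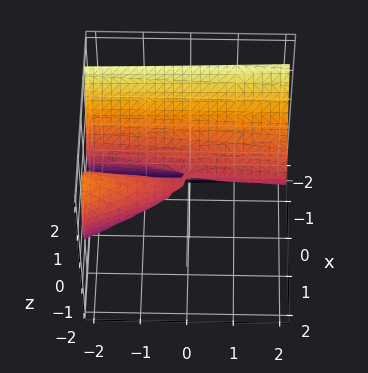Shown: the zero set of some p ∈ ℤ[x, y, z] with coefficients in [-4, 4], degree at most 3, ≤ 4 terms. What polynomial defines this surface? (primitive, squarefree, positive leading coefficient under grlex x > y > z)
First, deg p = 3. The shape is more complex than any degree-2 surface.
Then, from the visible intercepts: it meets the x-axis at x = 0 (among the integer gridlines); every point of the y-axis in the box is on the surface; it meets the z-axis at z = 0 (among the integer gridlines).
Finally, putting this together gives p.

3*x^3 + x^2*y + x*y + 2*z^2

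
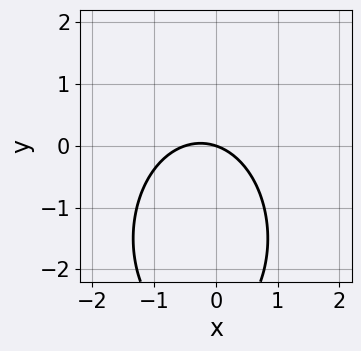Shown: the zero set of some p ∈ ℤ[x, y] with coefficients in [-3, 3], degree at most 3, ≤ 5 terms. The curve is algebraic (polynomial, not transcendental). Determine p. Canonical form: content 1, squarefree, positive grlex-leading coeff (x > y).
2*x^2 + y^2 + x + 3*y

(a) The degree is 2 — no degree-1 curve has this shape.
(b) Checking where it meets the axes: it meets the y-axis at y = 0 (among the integer gridlines); one x-axis crossing is at x = 0.
(c) The integer polynomial consistent with all of this is the stated p.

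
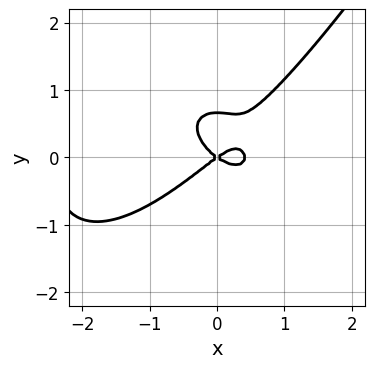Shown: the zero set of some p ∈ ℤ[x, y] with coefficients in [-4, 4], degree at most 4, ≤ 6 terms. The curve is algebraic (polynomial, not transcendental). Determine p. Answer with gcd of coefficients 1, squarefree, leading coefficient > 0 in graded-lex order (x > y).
1. Degree: the shape is more complex than any degree-3 curve, so deg p = 4.
2. Checking where it meets the axes: it meets the x-axis at x = 0 (among the integer gridlines); it meets the y-axis at y = 0 (among the integer gridlines).
3. Assembling these constraints gives the stated polynomial.

x^4 + 2*x^3 - 3*y^3 - x^2 + 2*y^2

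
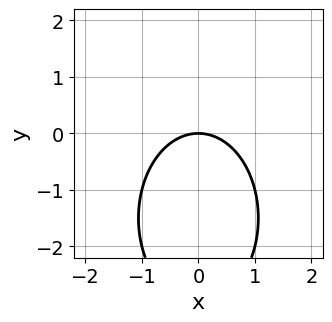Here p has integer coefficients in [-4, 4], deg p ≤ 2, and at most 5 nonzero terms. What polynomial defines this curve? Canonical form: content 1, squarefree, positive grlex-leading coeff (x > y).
(a) deg p = 2. No degree-1 curve has this shape.
(b) Symmetries: mirror symmetry x ↦ −x ⇒ only even powers of x.
(c) From the visible intercepts: one x-axis crossing is at x = 0; it meets the y-axis at y = 0 (among the integer gridlines).
(d) Assembling these constraints gives the stated polynomial.

2*x^2 + y^2 + 3*y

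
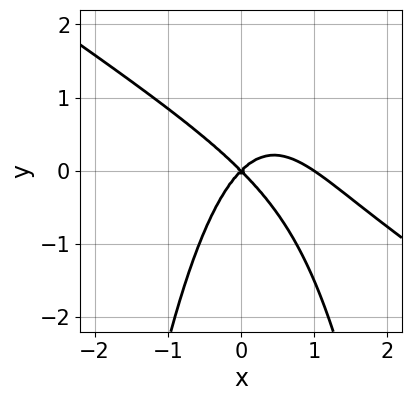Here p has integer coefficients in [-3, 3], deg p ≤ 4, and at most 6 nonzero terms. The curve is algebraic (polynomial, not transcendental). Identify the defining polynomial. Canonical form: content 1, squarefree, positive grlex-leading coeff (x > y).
2*x^3 + 3*x^2*y - 2*x^2 + 2*y^2

(a) The degree is 3 — no degree-2 curve has this shape.
(b) From the axis intercepts and sections: it meets the y-axis at y = 0 (among the integer gridlines); among the integer gridlines, it crosses the x-axis at x ∈ {0, 1}.
(c) Solving for integer coefficients yields p as stated.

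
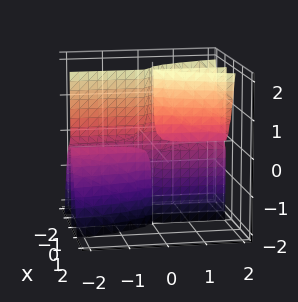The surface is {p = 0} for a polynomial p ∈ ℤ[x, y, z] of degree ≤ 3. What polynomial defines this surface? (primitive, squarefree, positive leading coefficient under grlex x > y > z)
3*x^3 - x*y*z + x^2

1. I count 3 distinct pieces.
2. Degree: no degree-2 surface has this shape, so deg p = 3.
3. Checking where it meets the axes: the visible z-axis segment lies entirely on the surface; every point of the y-axis in the box is on the surface.
4. Matching integer coefficients to the picture gives p.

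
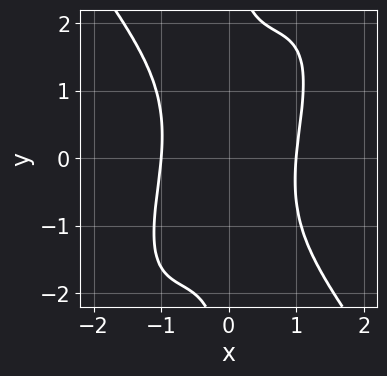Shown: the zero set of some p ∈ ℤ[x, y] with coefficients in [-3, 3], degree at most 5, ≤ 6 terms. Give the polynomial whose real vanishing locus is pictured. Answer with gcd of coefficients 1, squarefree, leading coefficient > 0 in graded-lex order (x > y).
Degree: a generic line meets the curve in up to 4 points, so deg p = 4.
Observable constraints: among the integer gridlines, it crosses the x-axis at x ∈ {-1, 1}; no y-intercept at any integer in the box.
The integer polynomial consistent with all of this is the stated p.

3*x^4 - x^3*y - x^2*y^2 + x*y^3 - 3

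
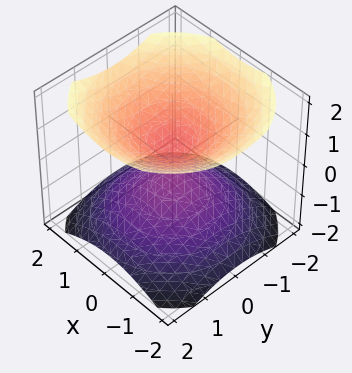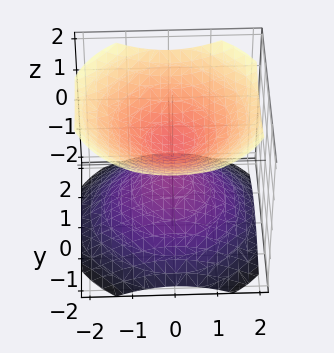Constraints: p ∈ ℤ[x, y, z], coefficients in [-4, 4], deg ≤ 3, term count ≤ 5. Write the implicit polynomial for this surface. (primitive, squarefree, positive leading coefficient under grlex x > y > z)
(a) There are 2 components. They look like related sheets of one shape, so recover p as a whole.
(b) Degree: two separate bowl-shaped sheets opening away from each other; a quadric, so deg p = 2.
(c) Symmetries: every cross-section ⟂ z is a circle, so x, y appear only via x² + y²; mirror symmetry z ↦ −z ⇒ only even powers of z.
(d) From the axis intercepts and sections: a circular section at z = -1 has radius exactly 1; the surface avoids every integer y-axis point in the box; no x-intercept at any integer in the box.
(e) The integer polynomial consistent with all of this is the stated p.

2*x^2 + 2*y^2 - 3*z^2 + 1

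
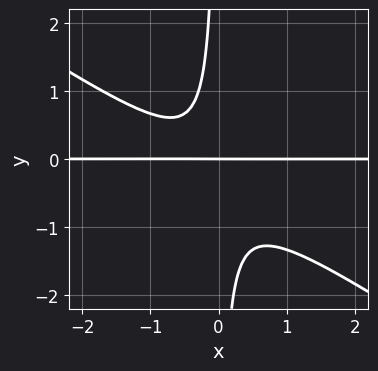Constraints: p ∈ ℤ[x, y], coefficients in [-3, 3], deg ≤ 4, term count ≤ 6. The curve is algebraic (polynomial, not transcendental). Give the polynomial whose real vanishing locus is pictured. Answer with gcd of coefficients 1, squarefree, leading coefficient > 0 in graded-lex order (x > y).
2*x^2*y + 3*x*y^2 + x*y + y

Degree: no degree-2 curve has this shape, so deg p = 3.
From the axis intercepts and sections: it crosses the y-axis at the gridline y = 0; the visible x-axis segment lies entirely on the curve.
Fitting integer coefficients to these (and the overall shape) gives p.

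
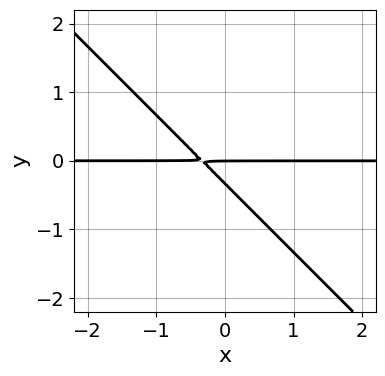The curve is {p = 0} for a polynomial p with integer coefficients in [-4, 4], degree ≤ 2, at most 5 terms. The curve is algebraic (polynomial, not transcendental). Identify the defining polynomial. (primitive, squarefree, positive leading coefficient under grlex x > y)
The degree is 2 — the shape is more complex than any degree-1 curve.
Observable constraints: it crosses the y-axis at the gridline y = 0; the visible x-axis segment lies entirely on the curve.
Assembling these constraints gives the stated polynomial.

3*x*y + 3*y^2 + y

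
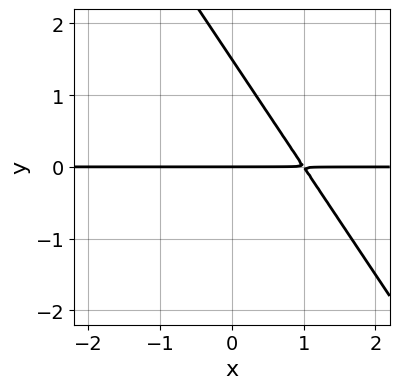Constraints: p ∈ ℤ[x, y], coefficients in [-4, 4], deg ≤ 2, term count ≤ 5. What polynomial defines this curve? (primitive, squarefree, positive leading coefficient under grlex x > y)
First, deg p = 2. The shape is more complex than any degree-1 curve.
Next, against the integer gridlines: the visible x-axis segment lies entirely on the curve; it meets the y-axis at y = 0 (among the integer gridlines).
Finally, assembling these constraints gives the stated polynomial.

3*x*y + 2*y^2 - 3*y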